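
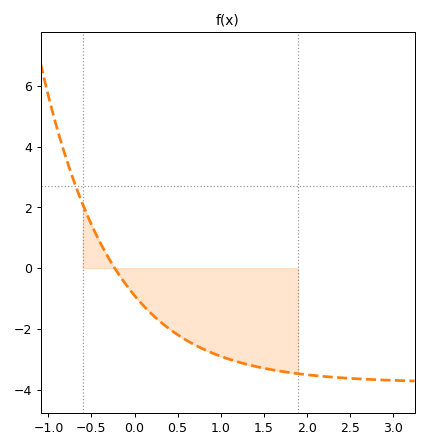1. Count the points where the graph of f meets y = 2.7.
1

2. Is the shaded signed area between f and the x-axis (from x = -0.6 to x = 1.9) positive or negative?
negative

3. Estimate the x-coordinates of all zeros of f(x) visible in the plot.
-0.2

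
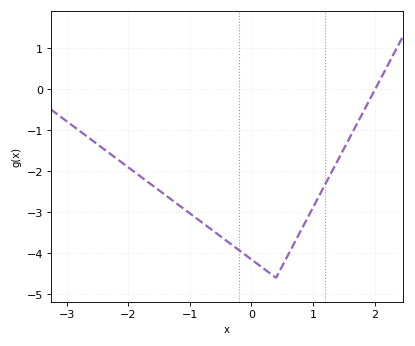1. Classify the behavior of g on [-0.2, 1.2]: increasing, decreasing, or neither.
neither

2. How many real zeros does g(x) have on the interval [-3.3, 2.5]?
1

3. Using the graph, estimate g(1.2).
-2.32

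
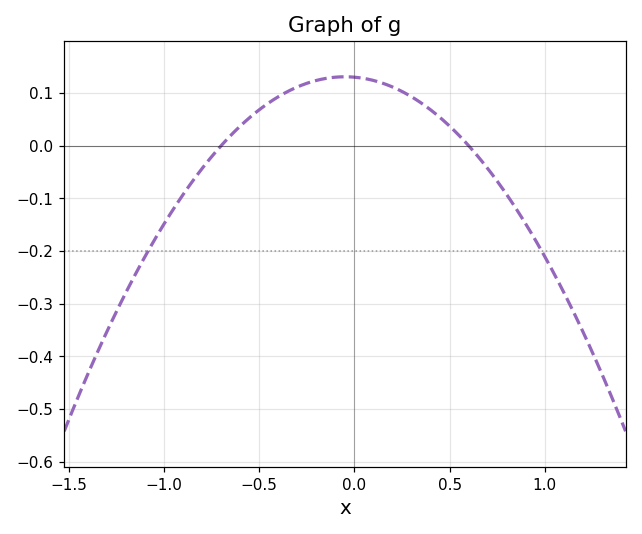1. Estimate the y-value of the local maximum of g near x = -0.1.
0.13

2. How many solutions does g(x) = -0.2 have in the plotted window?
2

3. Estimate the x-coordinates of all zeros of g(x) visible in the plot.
-0.7, 0.6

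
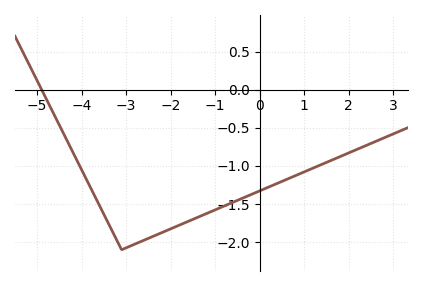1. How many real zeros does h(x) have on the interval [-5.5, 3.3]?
1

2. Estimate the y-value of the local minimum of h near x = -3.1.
-2.1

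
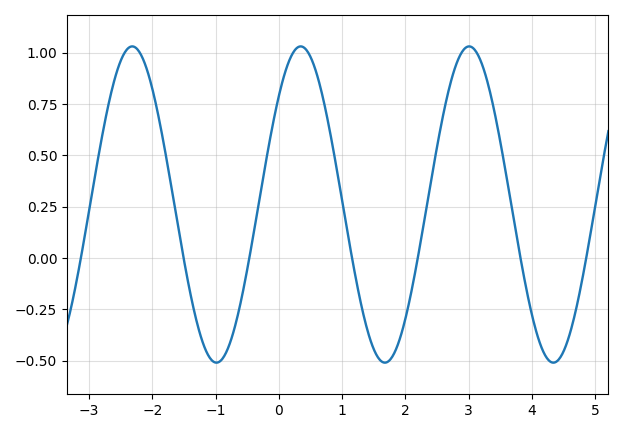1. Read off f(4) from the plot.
-0.28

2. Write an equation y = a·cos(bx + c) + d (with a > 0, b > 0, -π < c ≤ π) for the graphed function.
y = 0.77cos(2.4x - 0.81) + 0.26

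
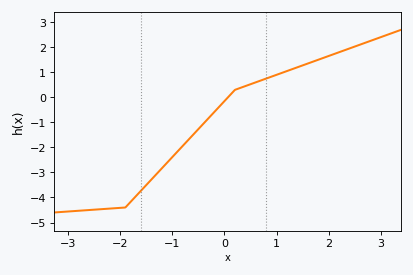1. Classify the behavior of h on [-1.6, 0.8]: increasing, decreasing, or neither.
increasing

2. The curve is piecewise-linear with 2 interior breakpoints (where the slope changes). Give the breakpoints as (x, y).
(-1.9, -4.4); (0.2, 0.3)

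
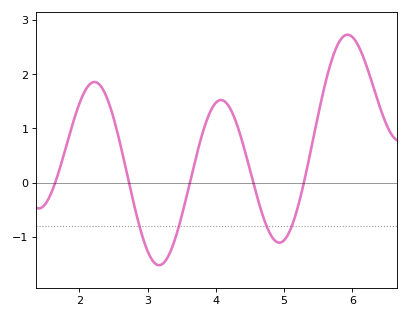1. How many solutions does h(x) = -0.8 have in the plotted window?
4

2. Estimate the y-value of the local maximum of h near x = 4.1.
1.5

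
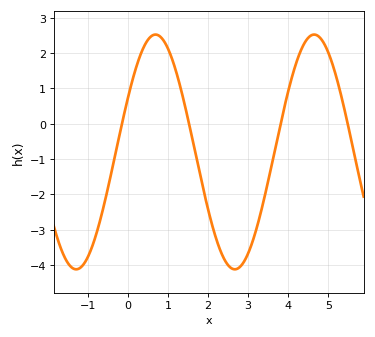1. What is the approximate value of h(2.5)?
-4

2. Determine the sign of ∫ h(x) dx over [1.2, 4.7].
negative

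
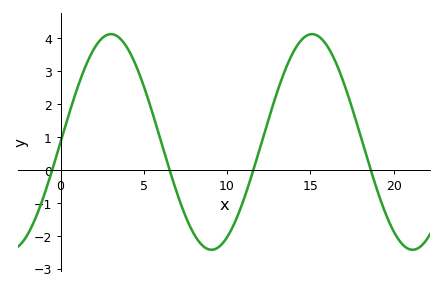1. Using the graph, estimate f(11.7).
0.2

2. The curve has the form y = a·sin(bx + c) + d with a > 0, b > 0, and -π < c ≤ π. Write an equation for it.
y = 3.28sin(0.52x + 0) + 0.85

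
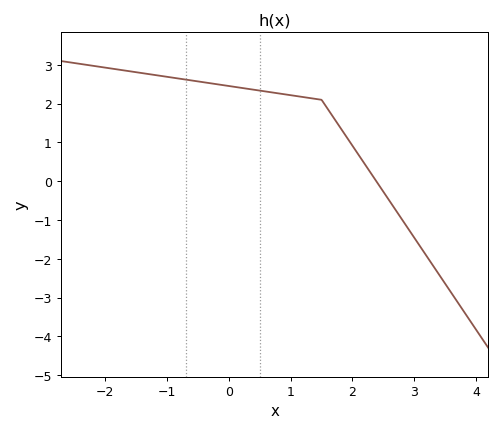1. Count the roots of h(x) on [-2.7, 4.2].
1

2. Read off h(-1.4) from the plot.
2.79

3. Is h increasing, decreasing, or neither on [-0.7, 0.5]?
decreasing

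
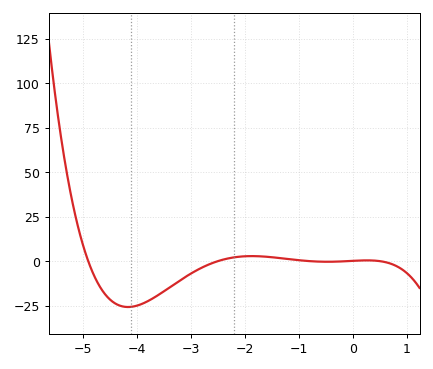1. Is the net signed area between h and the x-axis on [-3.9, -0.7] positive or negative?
negative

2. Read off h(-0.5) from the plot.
0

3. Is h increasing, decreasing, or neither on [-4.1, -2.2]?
increasing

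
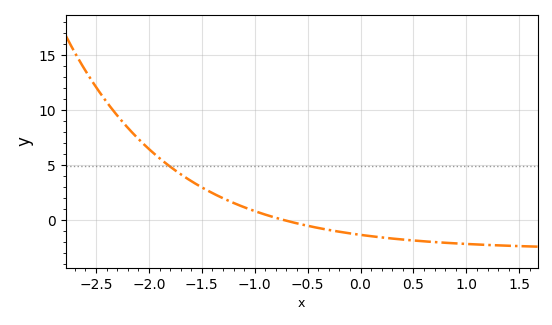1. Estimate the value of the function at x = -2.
6.5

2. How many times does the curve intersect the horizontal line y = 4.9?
1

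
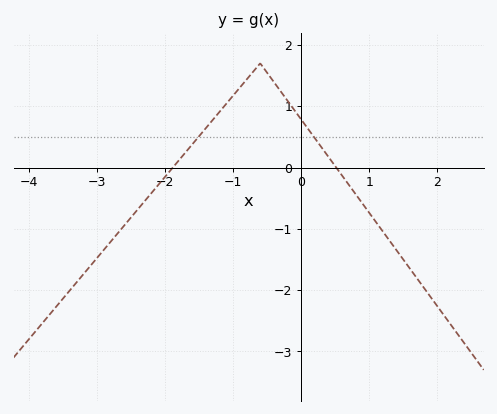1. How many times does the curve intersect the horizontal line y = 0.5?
2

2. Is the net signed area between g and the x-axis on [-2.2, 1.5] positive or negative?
positive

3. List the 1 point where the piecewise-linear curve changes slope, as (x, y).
(-0.6, 1.7)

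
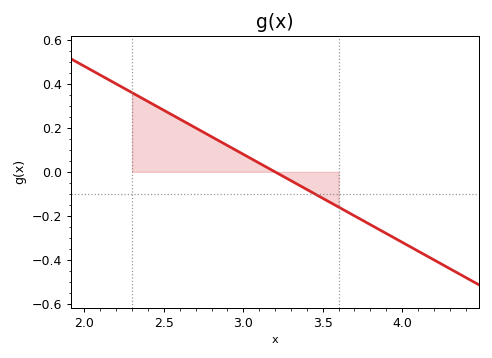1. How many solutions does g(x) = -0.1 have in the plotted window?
1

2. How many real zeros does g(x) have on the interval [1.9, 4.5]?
1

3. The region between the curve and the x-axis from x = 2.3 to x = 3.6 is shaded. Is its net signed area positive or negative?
positive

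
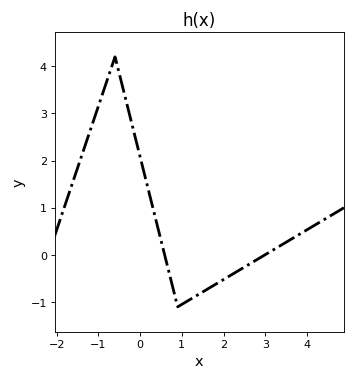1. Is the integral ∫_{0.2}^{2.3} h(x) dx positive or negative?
negative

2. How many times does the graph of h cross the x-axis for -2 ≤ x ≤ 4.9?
2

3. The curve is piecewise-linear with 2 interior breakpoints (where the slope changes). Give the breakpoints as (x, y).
(-0.6, 4.2); (0.9, -1.1)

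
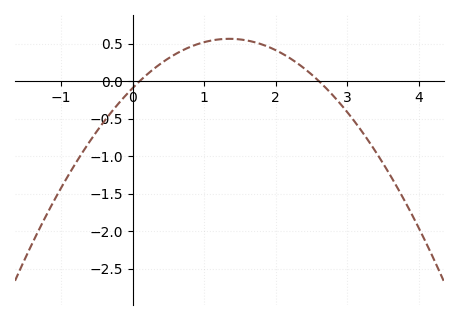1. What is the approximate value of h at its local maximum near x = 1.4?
0.55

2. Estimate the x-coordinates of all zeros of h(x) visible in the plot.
0.1, 2.6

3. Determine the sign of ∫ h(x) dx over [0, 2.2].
positive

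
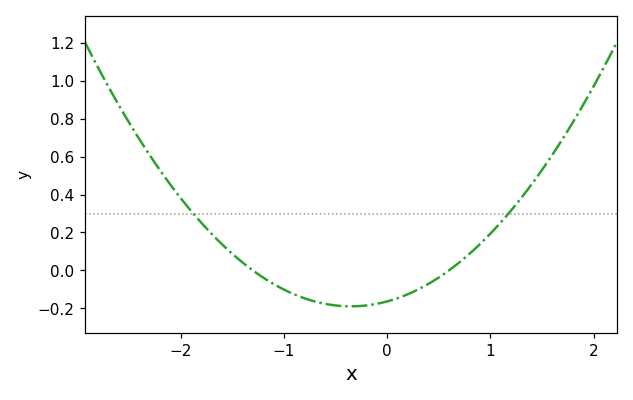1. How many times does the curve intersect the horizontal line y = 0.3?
2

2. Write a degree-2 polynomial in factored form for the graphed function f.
y = 0.21(x + 1.3)(x - 0.6)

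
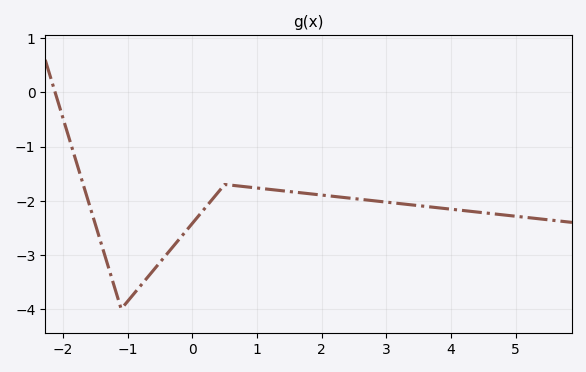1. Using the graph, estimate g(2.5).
-1.96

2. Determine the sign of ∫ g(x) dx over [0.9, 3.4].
negative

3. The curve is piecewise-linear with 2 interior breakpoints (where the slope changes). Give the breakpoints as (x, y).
(-1.1, -4); (0.5, -1.7)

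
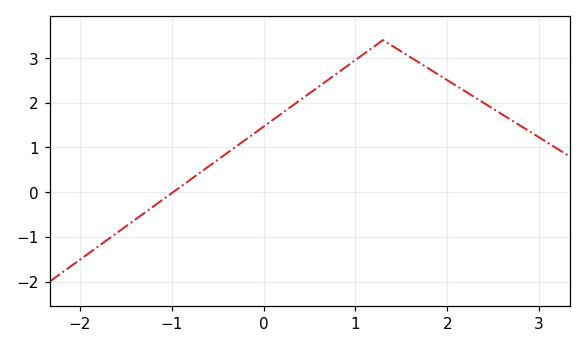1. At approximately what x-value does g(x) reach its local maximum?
1.3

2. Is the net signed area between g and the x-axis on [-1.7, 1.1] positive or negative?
positive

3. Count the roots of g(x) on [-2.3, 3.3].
1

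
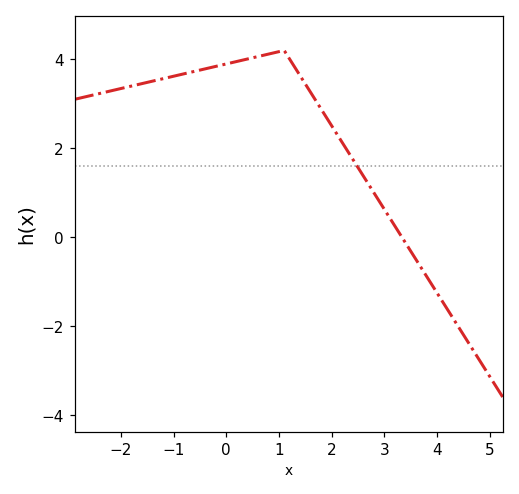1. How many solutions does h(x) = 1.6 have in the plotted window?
1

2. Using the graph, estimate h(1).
4.17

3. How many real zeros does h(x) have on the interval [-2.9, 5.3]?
1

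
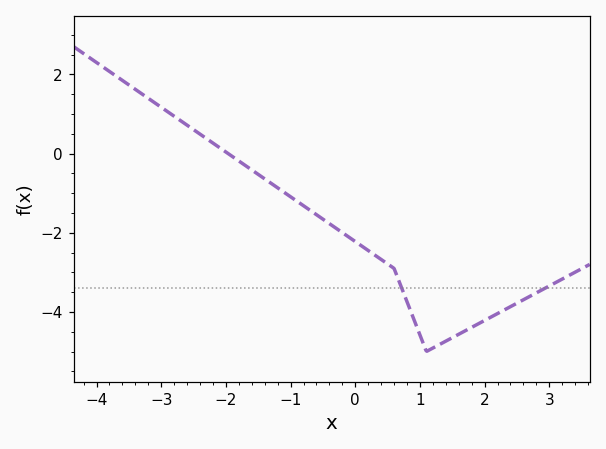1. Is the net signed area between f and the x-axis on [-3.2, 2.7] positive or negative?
negative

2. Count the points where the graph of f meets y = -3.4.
2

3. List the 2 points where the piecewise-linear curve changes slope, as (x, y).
(0.6, -2.9); (1.1, -5)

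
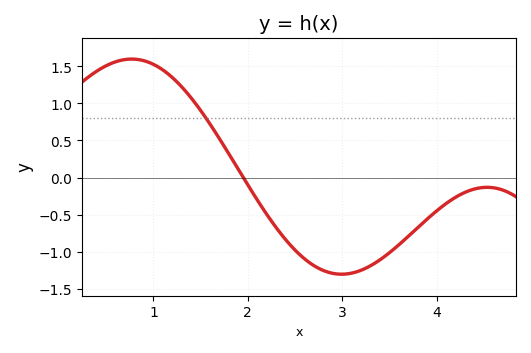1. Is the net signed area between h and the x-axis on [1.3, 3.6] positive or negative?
negative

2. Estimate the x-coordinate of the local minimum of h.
2.99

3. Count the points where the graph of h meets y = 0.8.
1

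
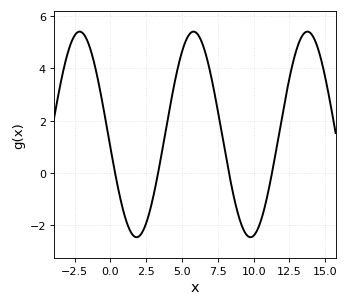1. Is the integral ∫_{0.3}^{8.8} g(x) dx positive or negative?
positive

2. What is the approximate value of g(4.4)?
3.24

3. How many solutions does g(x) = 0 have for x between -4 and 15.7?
4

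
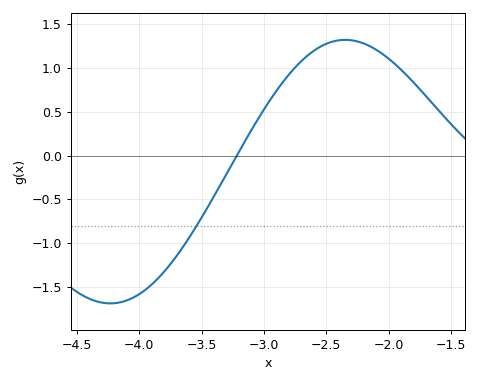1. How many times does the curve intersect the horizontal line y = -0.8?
1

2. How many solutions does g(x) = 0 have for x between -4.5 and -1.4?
1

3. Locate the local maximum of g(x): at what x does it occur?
-2.35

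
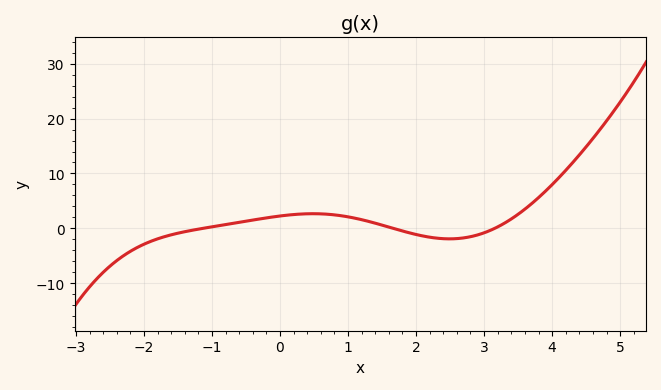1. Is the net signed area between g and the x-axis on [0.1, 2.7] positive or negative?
positive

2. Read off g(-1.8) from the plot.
-1.93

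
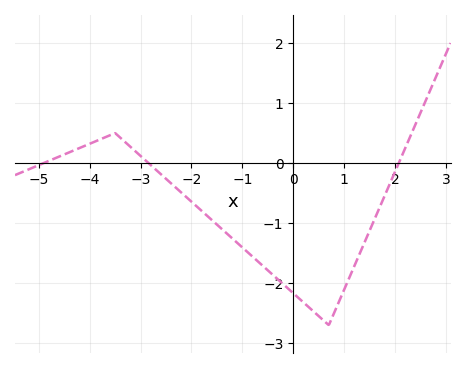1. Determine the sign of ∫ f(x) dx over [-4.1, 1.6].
negative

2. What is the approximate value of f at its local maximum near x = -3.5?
0.5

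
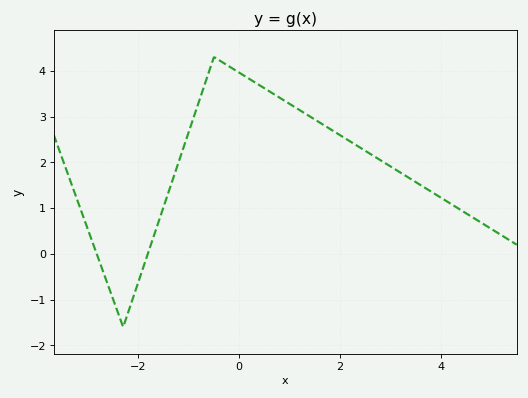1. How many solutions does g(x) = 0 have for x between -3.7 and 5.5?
2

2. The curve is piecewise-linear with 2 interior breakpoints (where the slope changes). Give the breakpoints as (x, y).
(-2.3, -1.6); (-0.5, 4.3)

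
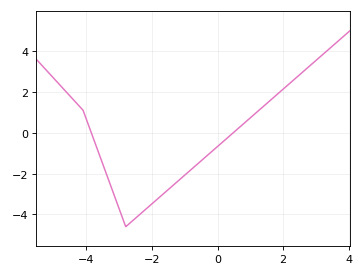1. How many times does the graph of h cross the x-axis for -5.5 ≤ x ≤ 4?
2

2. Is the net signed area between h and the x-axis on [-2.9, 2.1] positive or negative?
negative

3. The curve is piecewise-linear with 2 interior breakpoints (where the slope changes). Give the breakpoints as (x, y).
(-4.1, 1.1); (-2.8, -4.6)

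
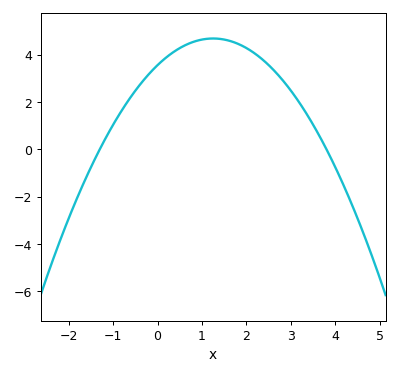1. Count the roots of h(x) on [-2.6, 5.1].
2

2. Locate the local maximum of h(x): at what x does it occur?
1.2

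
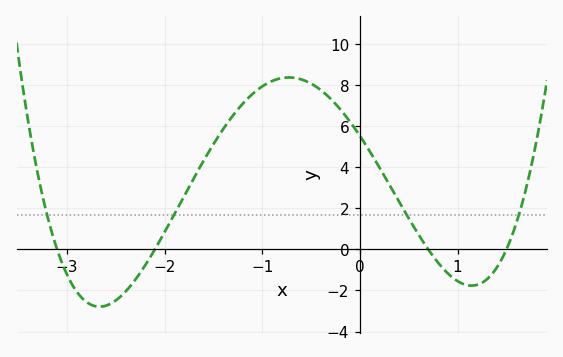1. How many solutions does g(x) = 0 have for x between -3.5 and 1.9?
4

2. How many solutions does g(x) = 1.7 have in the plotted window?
4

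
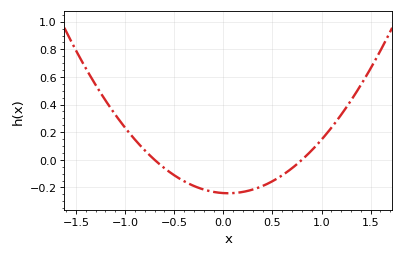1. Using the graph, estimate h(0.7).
-0.06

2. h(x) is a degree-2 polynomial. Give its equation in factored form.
y = 0.43(x + 0.7)(x - 0.8)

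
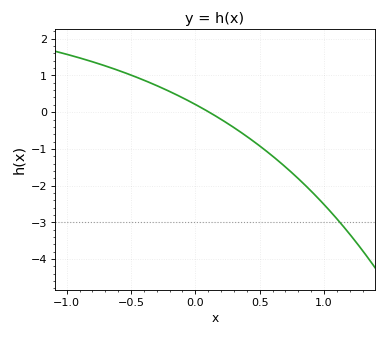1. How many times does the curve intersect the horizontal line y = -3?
1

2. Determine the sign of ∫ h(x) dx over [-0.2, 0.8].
negative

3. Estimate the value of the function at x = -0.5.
1.01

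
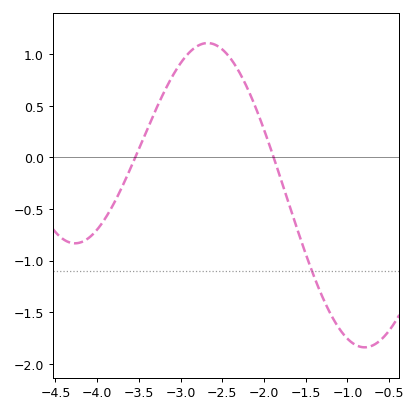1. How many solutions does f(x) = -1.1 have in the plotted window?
1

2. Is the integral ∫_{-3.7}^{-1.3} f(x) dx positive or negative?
positive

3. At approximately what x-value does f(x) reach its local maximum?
-2.68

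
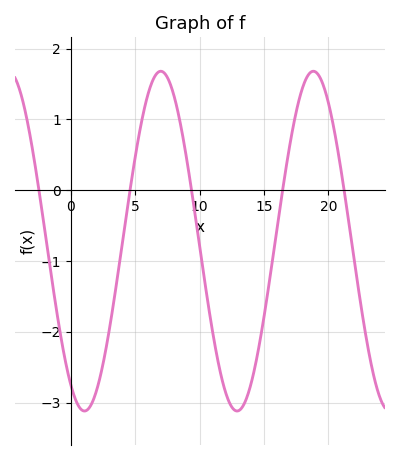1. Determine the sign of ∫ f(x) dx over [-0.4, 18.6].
negative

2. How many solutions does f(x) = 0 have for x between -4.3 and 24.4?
5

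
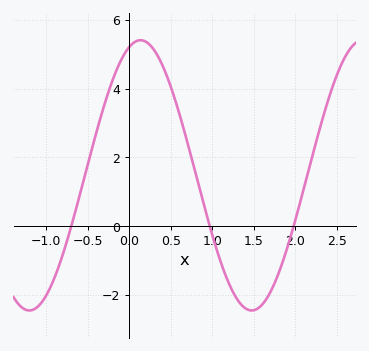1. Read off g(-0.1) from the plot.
4.82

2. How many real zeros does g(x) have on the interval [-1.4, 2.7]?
3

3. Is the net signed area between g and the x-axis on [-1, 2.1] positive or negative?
positive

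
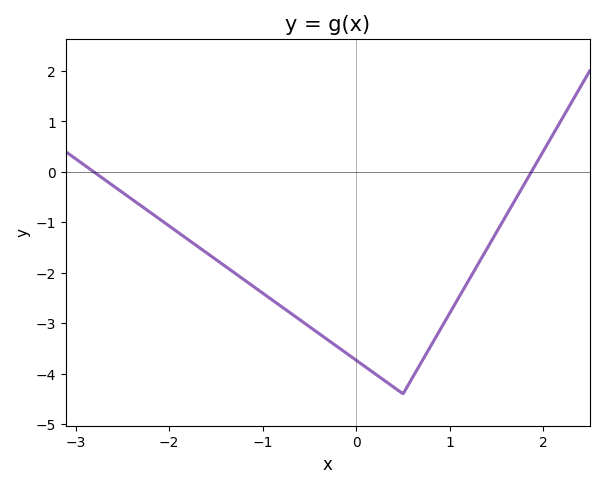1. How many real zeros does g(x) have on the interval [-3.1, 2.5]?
2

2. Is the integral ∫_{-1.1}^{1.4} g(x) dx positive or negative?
negative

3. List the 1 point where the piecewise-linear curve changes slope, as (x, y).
(0.5, -4.4)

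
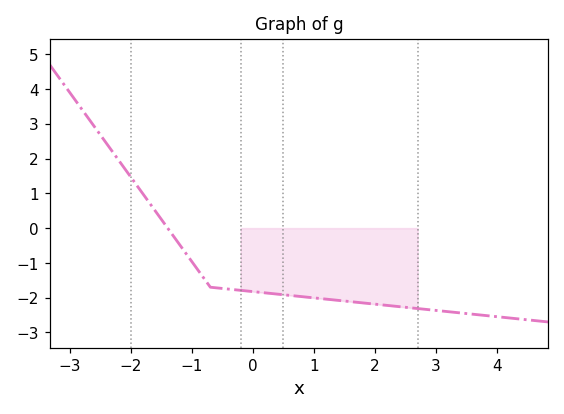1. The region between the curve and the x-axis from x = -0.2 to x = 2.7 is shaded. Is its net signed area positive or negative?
negative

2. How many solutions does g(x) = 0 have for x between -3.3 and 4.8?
1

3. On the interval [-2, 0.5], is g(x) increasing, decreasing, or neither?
decreasing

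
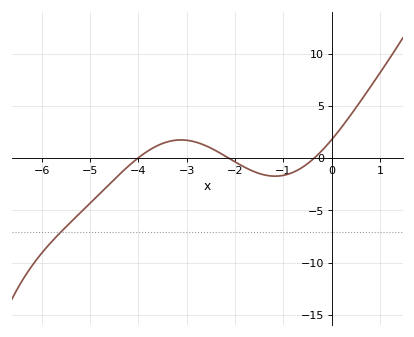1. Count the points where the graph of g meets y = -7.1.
1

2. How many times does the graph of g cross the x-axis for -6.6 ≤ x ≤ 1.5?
3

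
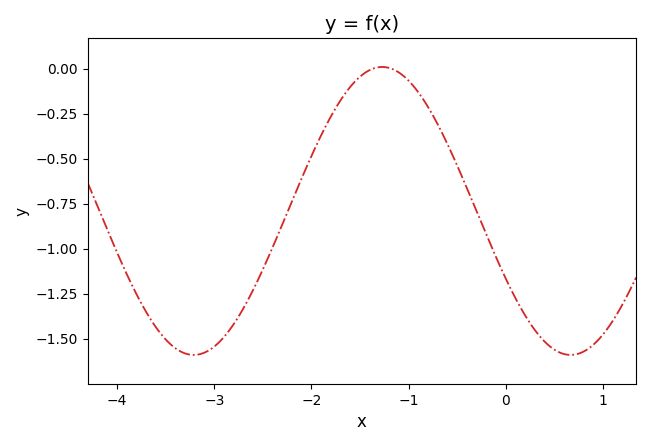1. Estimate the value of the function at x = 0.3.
-1.46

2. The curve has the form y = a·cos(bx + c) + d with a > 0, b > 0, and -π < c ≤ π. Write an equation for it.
y = 0.8cos(1.6x + 2.1) - 0.79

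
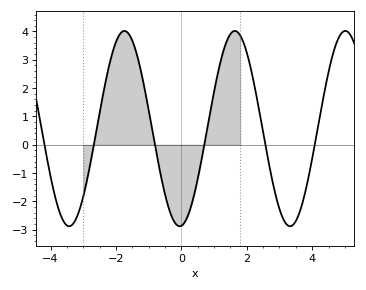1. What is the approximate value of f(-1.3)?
2.91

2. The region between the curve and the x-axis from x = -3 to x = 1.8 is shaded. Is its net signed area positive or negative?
positive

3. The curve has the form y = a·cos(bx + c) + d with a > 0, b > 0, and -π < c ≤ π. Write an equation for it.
y = 3.45cos(1.86x - 3.04) + 0.57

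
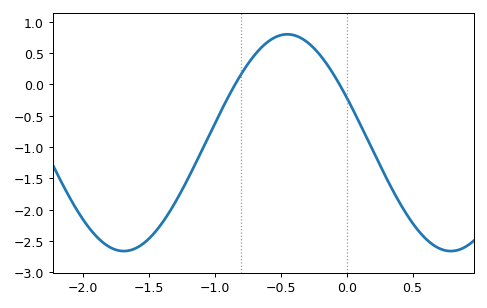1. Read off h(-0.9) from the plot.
-0.2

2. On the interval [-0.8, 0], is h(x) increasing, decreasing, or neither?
neither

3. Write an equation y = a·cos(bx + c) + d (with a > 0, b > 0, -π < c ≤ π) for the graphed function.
y = 1.73cos(2.53x + 1.14) - 0.93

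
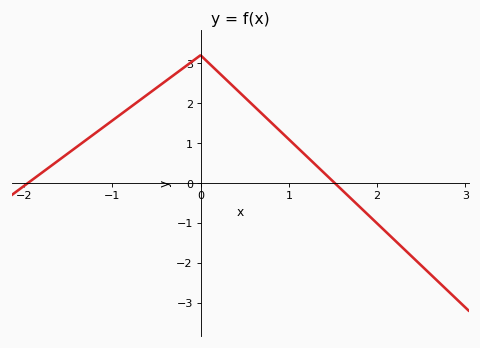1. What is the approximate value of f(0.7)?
1.7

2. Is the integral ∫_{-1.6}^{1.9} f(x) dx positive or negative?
positive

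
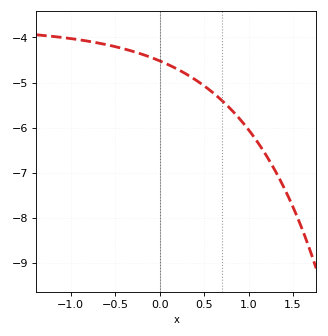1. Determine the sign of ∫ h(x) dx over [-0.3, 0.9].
negative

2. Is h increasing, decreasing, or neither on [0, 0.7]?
decreasing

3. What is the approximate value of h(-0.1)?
-4.44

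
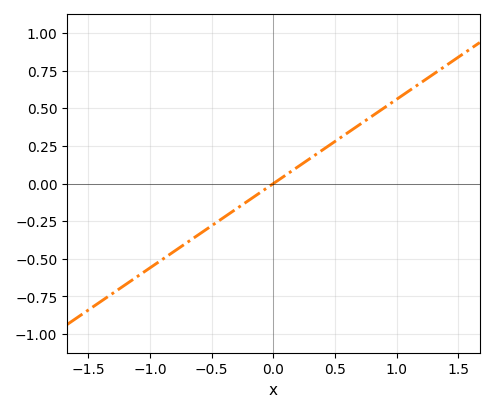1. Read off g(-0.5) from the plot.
-0.3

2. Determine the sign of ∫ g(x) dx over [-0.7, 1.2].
positive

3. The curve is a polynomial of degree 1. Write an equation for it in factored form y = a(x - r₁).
y = 0.56(x - 0)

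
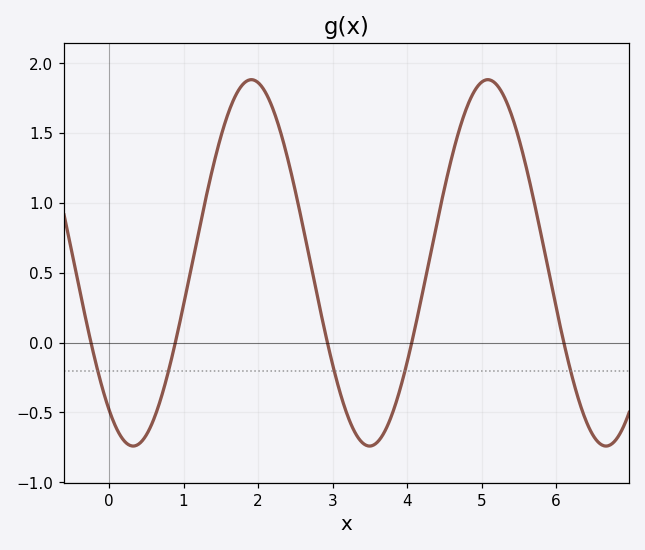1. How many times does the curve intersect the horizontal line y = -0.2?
5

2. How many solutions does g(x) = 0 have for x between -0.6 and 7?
5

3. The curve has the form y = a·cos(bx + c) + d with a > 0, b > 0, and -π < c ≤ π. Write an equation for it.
y = 1.31cos(1.98x + 2.5) + 0.57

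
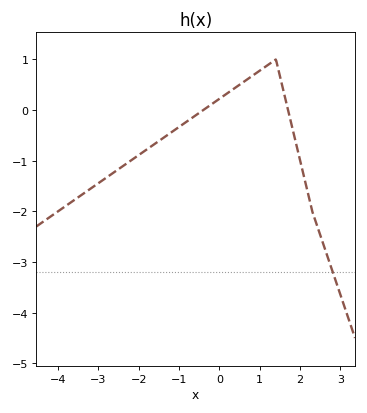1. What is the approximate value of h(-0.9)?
-0.277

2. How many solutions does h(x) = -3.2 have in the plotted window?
1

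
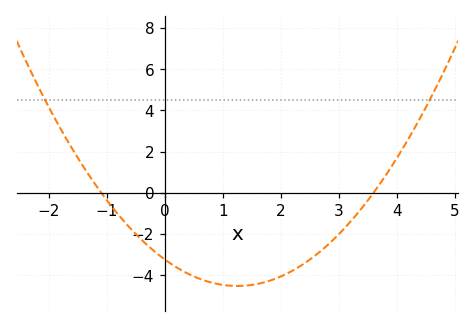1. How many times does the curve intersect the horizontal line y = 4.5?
2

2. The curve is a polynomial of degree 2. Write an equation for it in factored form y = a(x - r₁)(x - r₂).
y = 0.82(x + 1.1)(x - 3.6)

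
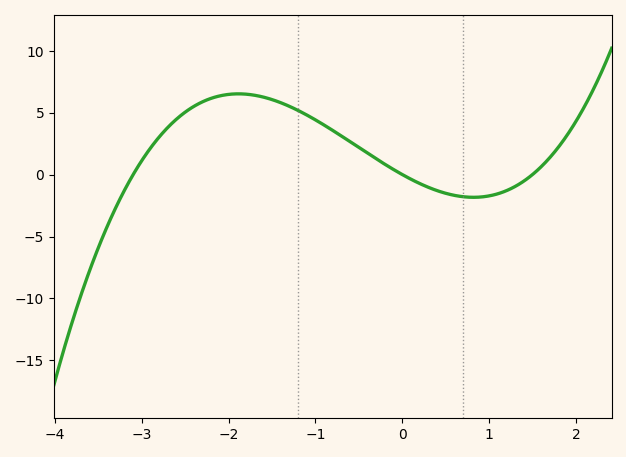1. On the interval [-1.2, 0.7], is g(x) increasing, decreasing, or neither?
decreasing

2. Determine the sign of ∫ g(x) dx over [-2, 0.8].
positive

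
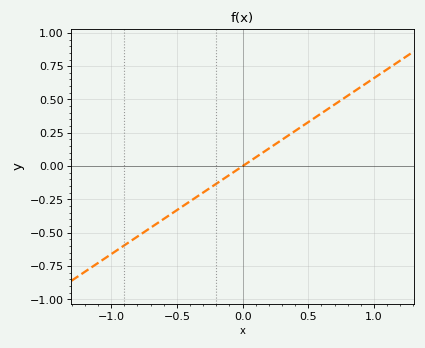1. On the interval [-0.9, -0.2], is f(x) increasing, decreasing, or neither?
increasing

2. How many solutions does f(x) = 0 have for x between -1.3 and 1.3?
1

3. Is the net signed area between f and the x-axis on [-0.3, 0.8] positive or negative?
positive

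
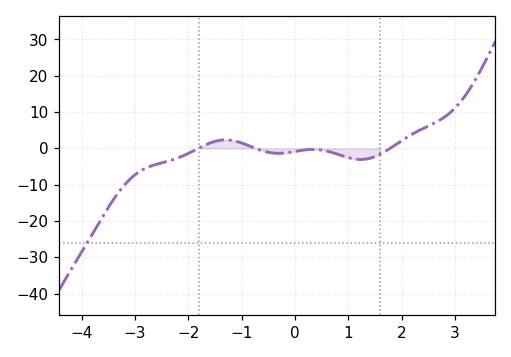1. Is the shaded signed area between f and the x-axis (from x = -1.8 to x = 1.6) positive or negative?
negative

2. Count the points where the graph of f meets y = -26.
1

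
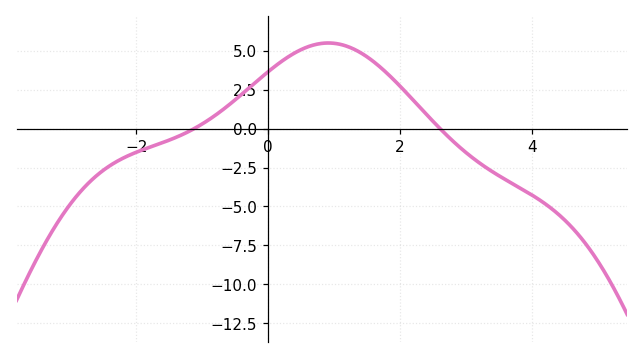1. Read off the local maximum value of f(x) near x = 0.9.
5.6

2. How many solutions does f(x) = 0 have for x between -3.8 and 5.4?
2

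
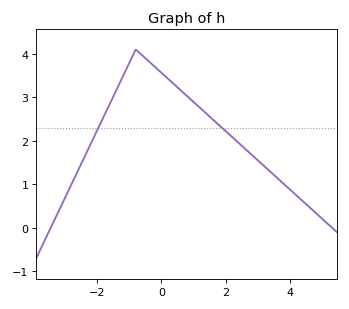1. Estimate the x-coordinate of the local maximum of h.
-0.8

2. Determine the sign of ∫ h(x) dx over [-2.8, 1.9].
positive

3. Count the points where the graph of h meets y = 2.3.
2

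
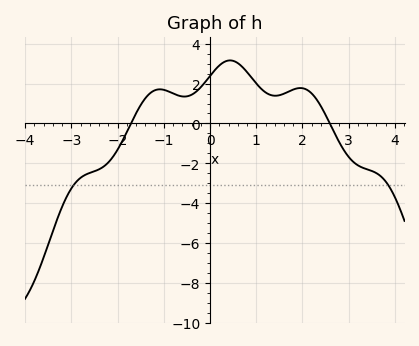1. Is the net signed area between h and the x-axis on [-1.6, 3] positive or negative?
positive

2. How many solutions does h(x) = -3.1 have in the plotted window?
2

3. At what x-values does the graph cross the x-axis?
-1.71, 2.59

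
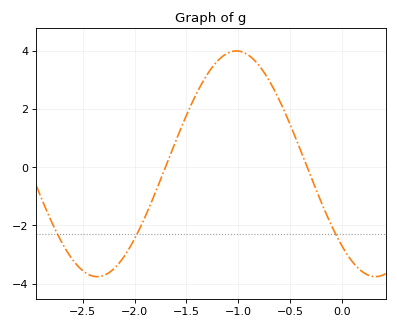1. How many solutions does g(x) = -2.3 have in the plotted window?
3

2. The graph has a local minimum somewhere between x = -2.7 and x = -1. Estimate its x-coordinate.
-2.36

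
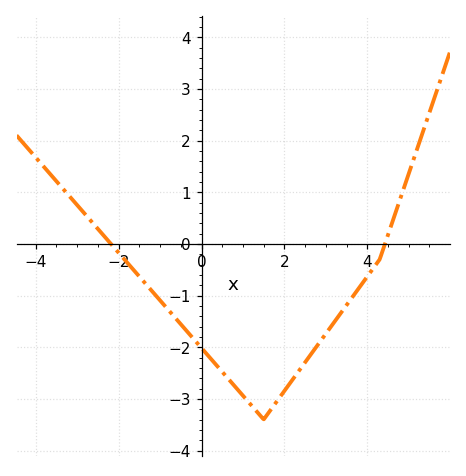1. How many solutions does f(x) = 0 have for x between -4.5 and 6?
2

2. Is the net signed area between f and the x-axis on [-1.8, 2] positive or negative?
negative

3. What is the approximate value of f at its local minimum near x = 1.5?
-3.4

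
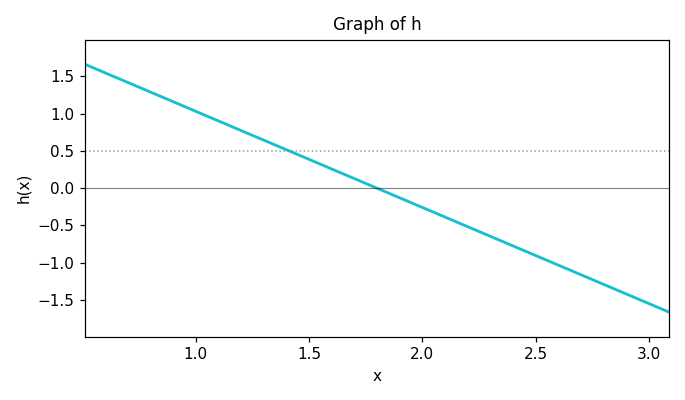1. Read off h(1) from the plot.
1.03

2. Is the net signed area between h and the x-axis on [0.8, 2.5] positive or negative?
positive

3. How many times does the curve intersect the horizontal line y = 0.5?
1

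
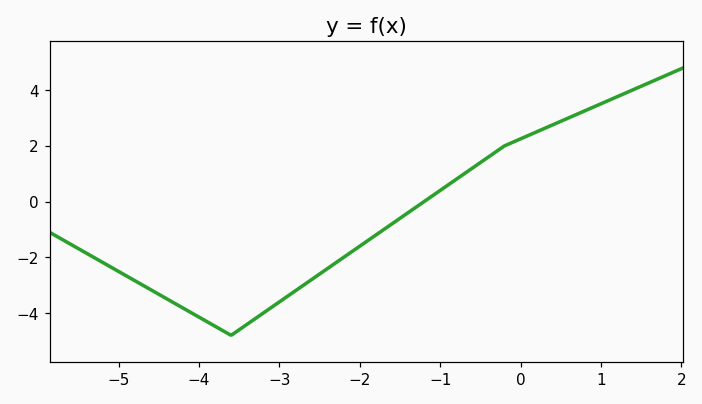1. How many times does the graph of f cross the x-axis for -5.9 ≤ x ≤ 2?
1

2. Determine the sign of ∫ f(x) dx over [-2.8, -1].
negative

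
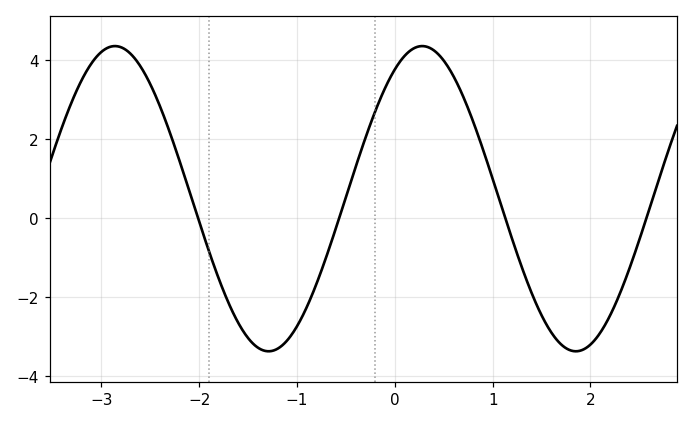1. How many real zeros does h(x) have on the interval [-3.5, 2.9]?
4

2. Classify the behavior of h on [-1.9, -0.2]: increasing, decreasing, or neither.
neither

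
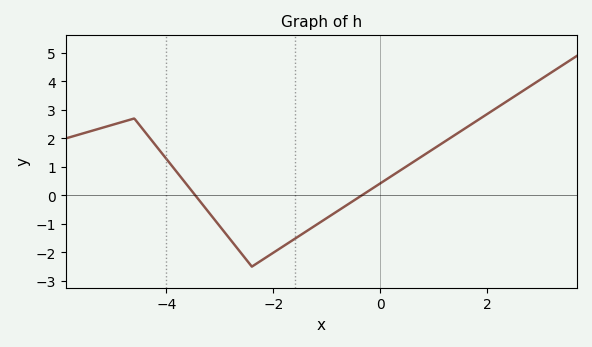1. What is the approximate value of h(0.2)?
0.7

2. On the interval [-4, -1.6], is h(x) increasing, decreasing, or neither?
neither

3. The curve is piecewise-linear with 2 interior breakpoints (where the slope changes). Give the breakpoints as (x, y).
(-4.6, 2.7); (-2.4, -2.5)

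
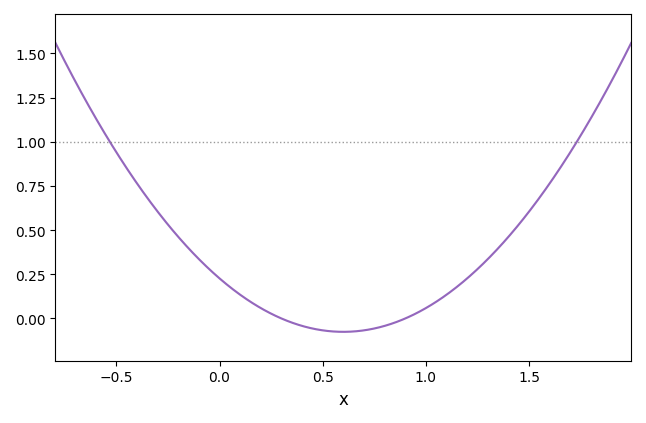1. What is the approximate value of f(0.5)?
-0.067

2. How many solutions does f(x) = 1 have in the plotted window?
2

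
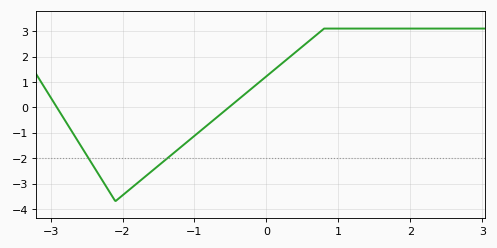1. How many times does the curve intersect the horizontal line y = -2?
2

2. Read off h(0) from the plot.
1.2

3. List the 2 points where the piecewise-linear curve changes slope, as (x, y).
(-2.1, -3.7); (0.8, 3.1)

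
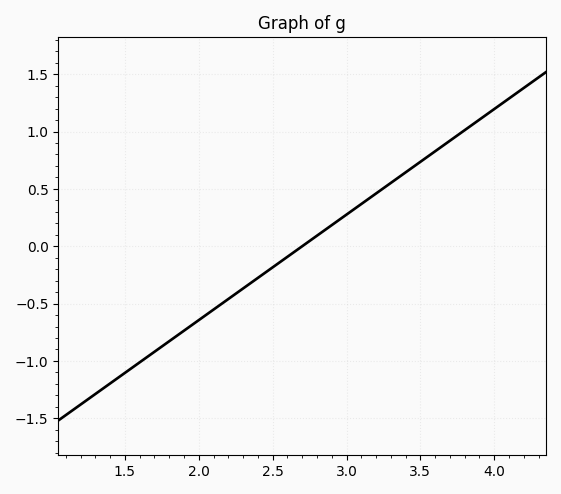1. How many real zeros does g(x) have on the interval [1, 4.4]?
1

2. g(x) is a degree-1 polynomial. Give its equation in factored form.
y = 0.92(x - 2.7)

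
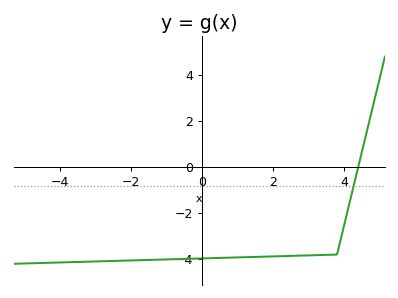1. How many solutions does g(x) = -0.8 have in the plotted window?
1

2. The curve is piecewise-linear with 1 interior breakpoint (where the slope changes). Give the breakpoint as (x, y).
(3.8, -3.8)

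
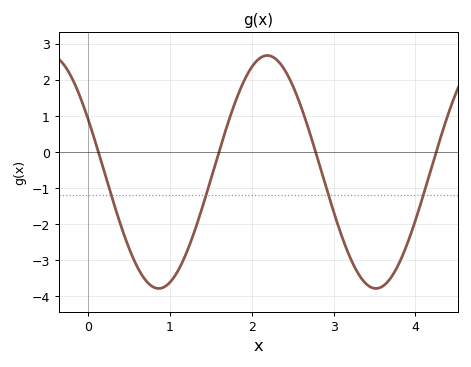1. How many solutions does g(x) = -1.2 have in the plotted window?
4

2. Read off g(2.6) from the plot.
1.27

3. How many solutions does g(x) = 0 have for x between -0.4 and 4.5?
4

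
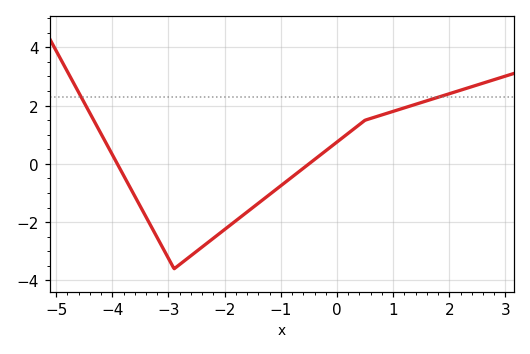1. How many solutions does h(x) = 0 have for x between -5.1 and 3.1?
2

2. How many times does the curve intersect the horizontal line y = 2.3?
2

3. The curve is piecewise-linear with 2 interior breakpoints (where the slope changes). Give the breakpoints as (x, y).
(-2.9, -3.6); (0.5, 1.5)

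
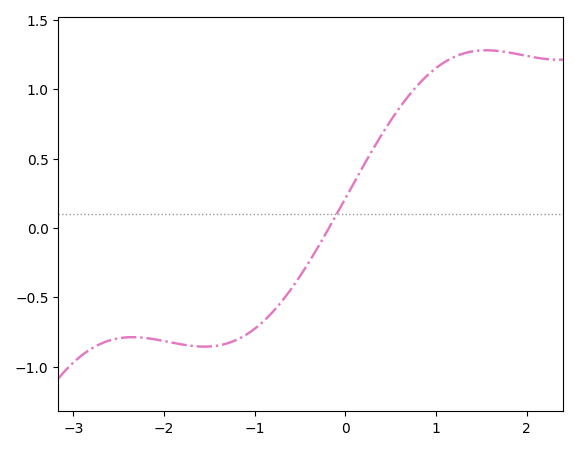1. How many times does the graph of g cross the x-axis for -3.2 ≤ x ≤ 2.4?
1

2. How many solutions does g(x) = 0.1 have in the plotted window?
1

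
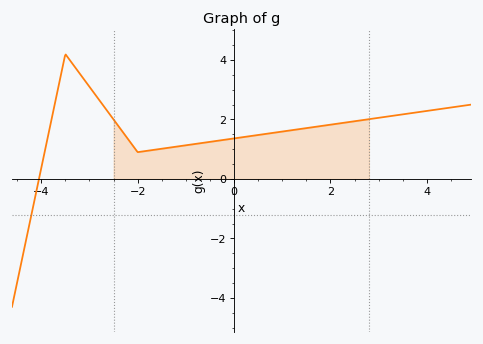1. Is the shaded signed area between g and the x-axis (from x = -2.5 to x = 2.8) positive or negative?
positive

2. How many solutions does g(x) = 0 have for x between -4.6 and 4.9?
1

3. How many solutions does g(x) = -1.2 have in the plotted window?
1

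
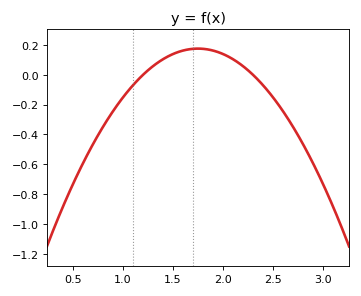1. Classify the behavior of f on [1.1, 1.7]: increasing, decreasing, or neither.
increasing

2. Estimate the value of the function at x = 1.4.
0.1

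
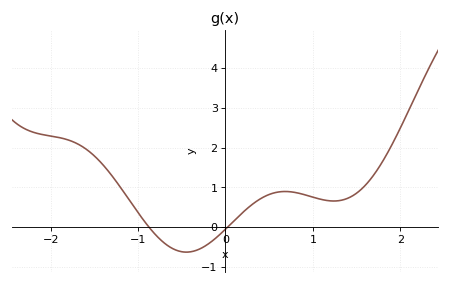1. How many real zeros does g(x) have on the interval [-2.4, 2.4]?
2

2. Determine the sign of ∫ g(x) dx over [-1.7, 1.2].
positive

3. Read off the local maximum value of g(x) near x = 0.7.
0.899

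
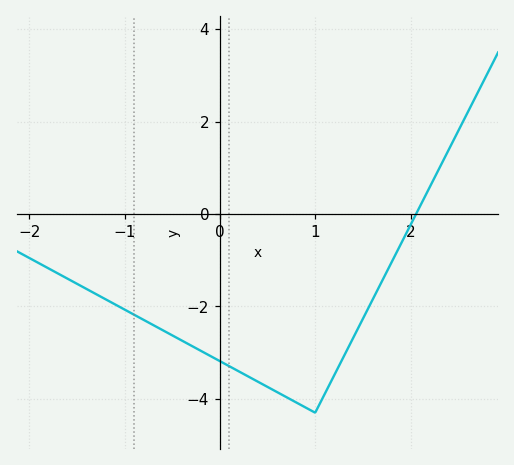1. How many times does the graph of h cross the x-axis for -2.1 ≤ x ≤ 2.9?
1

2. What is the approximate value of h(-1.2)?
-1.8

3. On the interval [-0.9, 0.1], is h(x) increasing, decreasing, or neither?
decreasing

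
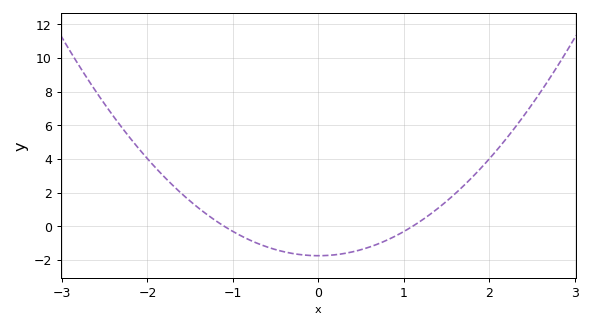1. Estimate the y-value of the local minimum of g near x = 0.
-1.8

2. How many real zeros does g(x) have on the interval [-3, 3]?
2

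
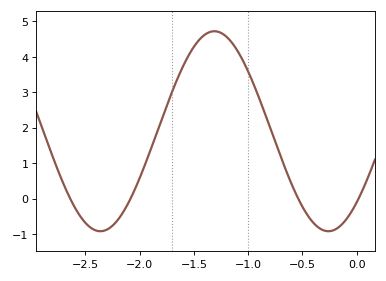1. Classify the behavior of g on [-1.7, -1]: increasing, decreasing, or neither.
neither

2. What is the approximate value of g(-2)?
0.579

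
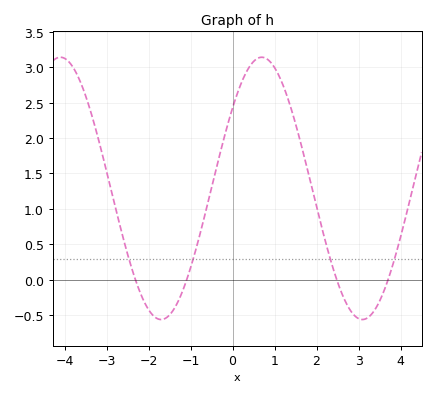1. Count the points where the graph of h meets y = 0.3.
4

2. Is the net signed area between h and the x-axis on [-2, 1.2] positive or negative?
positive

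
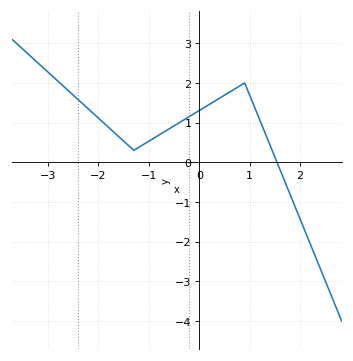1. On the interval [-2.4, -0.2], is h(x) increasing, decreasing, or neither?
neither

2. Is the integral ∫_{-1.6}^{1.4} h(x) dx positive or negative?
positive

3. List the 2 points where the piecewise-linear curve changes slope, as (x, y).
(-1.3, 0.3); (0.9, 2)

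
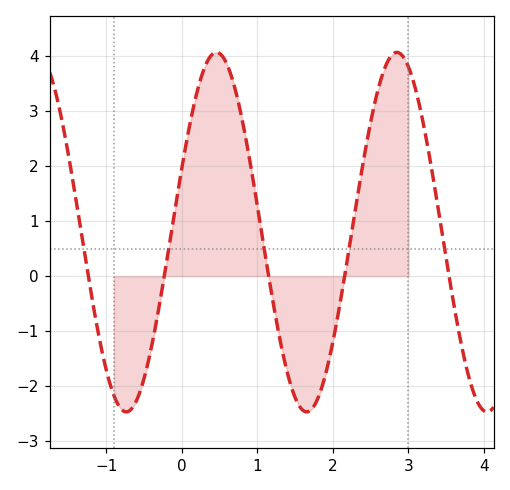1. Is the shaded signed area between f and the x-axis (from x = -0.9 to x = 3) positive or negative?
positive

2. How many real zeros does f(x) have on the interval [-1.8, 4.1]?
5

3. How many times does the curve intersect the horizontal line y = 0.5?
5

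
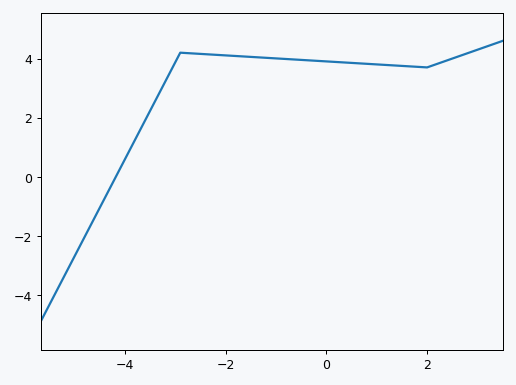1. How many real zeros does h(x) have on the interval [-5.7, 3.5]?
1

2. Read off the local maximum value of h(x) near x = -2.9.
4.2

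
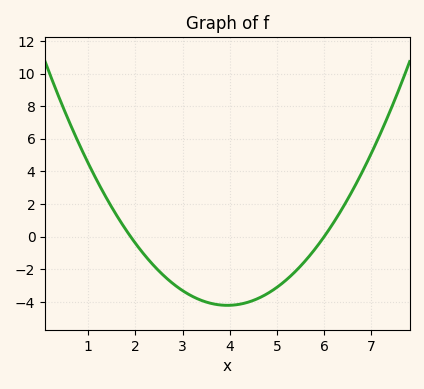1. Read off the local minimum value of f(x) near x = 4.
-4.2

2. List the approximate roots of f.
2, 6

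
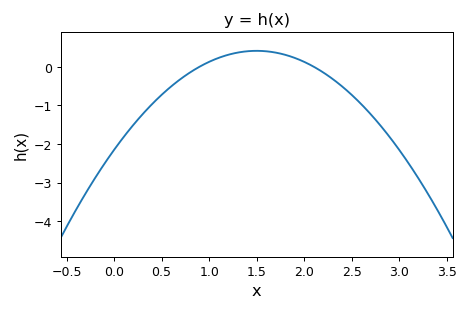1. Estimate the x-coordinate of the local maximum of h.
1.5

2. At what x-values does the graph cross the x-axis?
0.9, 2.1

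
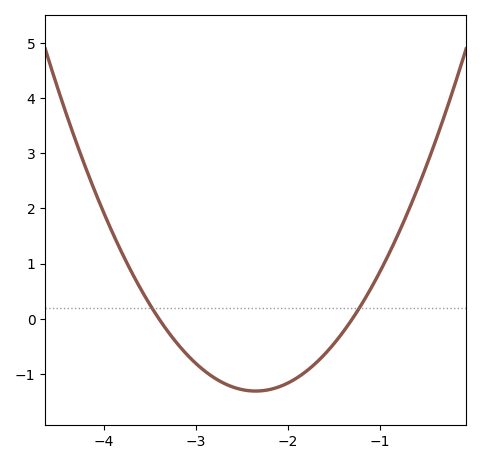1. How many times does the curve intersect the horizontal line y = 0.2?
2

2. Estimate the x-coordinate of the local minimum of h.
-2.35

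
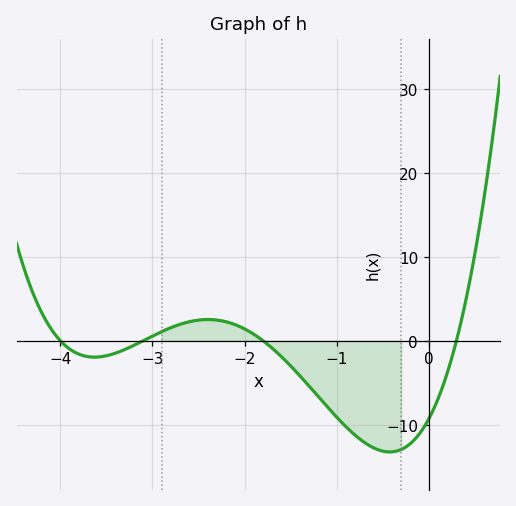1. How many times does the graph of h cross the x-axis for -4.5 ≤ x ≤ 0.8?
4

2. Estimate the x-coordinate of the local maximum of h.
-2.4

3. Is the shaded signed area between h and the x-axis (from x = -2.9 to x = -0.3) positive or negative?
negative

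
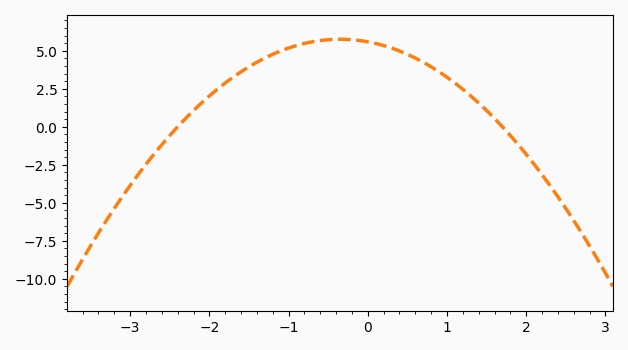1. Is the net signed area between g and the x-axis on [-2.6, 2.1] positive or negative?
positive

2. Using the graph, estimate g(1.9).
-1.2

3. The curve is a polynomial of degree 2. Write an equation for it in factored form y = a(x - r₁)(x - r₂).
y = -1.37(x + 2.4)(x - 1.7)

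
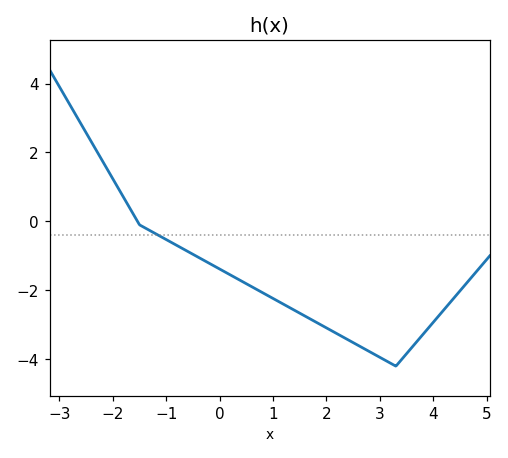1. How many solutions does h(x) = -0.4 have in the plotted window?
1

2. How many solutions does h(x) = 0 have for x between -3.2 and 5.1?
1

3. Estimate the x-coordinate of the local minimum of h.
3.2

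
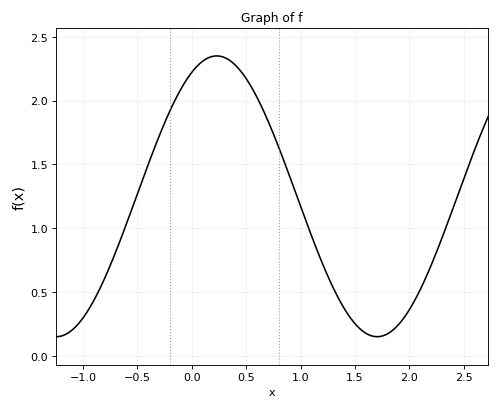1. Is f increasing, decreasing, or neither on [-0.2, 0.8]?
neither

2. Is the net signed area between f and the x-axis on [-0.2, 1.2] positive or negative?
positive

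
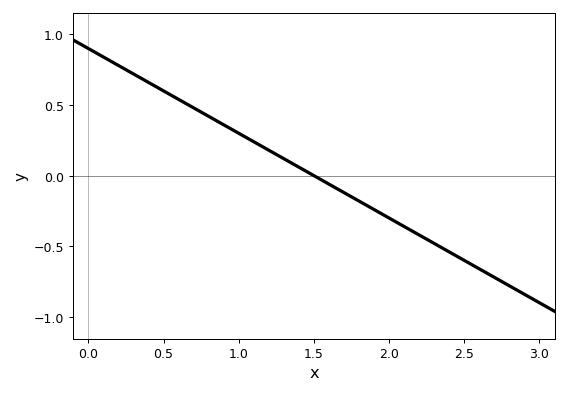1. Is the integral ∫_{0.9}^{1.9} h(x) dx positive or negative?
positive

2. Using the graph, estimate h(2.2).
-0.4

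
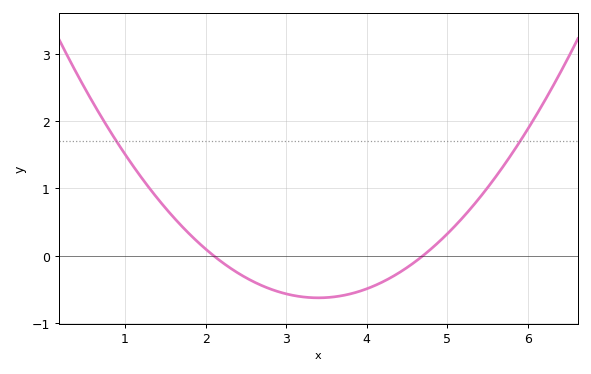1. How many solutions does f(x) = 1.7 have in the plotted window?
2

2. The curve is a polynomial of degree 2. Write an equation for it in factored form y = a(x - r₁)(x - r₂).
y = 0.37(x - 2.1)(x - 4.7)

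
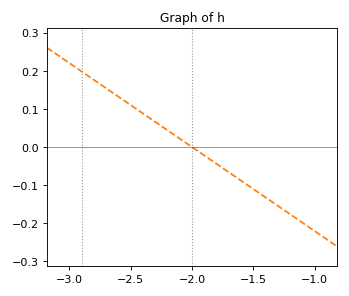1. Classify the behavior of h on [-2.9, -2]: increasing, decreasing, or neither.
decreasing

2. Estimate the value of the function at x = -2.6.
0.13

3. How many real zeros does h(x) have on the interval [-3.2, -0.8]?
1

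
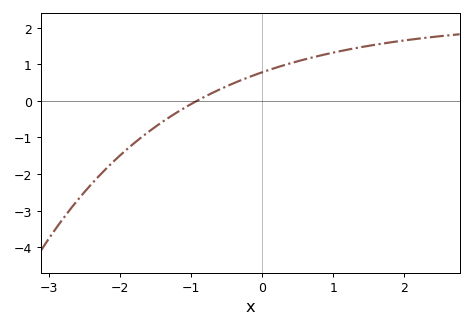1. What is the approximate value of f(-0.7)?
0.2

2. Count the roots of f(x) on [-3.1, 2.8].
1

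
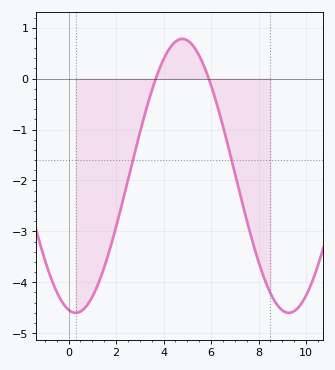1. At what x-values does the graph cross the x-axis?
3.67, 5.9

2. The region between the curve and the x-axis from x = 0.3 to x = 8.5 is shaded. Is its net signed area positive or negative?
negative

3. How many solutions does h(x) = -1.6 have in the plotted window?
2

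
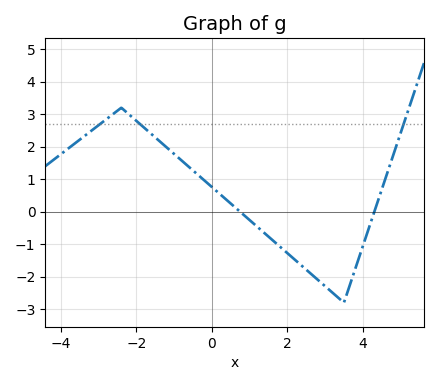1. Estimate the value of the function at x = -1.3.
2.08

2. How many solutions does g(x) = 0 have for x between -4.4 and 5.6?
2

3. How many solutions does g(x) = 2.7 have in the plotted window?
3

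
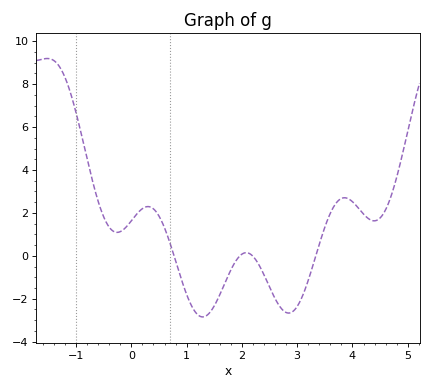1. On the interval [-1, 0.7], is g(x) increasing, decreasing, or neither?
neither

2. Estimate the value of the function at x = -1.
6.66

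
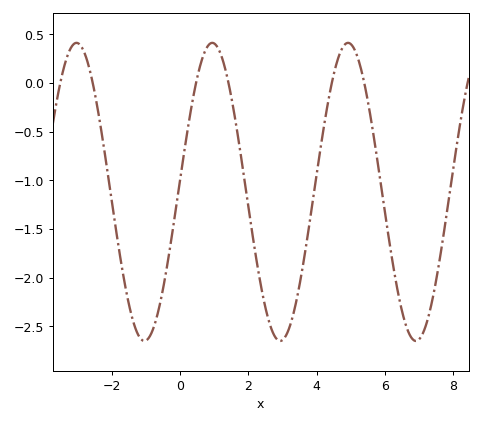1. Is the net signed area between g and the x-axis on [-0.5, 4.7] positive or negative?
negative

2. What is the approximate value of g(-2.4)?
-0.293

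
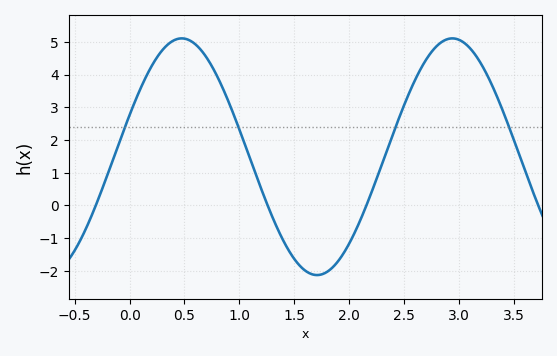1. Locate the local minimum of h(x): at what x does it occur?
1.7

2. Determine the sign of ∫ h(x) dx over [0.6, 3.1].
positive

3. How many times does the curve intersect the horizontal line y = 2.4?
4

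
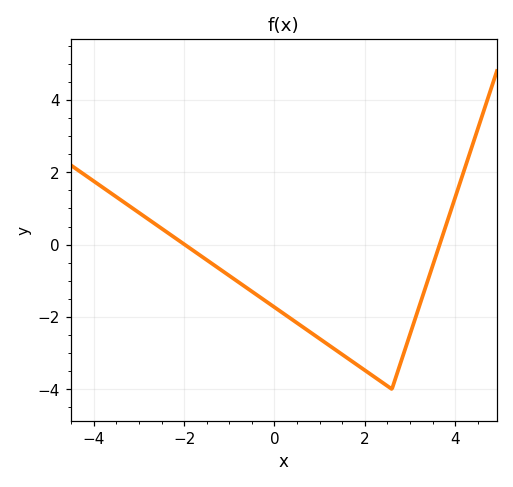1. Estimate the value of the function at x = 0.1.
-1.82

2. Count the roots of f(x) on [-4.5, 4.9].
2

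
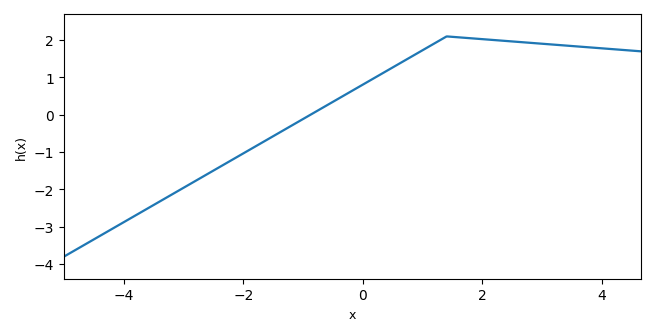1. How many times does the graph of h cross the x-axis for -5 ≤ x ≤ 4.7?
1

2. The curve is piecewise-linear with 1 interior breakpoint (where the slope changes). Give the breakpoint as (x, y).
(1.4, 2.1)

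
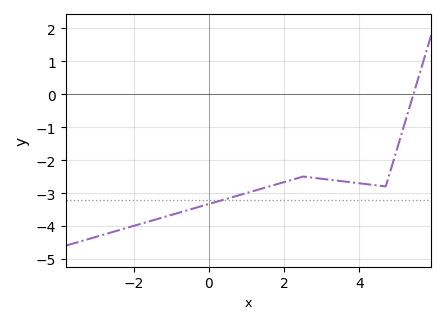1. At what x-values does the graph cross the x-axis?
5.44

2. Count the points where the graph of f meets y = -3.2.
1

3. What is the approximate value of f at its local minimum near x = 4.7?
-2.8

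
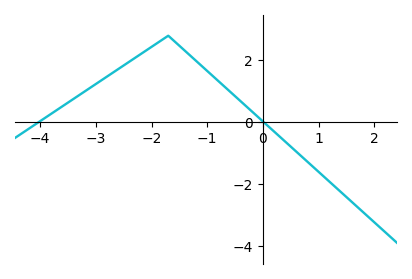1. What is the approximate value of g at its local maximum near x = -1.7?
2.8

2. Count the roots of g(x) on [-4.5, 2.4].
2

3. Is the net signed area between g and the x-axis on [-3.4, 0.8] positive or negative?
positive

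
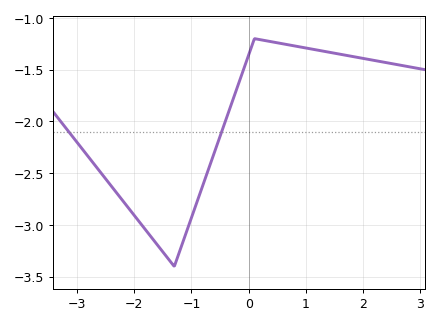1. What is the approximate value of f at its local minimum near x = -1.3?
-3.4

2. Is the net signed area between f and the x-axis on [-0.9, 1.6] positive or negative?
negative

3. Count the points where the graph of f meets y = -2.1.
2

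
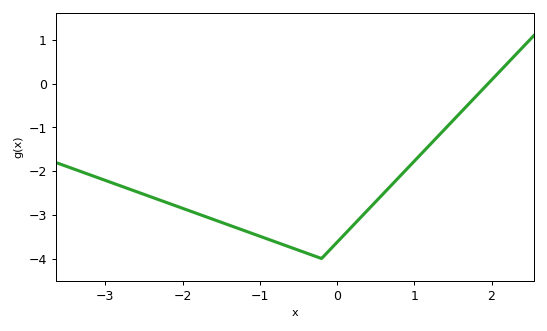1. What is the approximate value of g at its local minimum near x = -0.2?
-4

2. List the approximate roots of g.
1.95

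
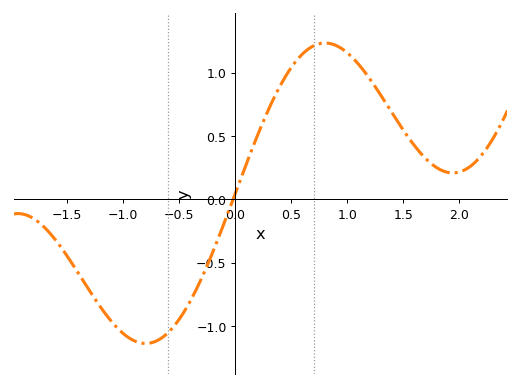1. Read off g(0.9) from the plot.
1.2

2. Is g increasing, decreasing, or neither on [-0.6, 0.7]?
increasing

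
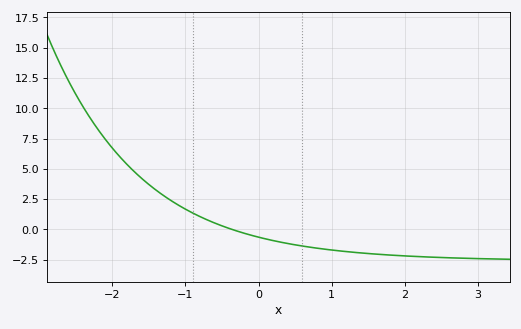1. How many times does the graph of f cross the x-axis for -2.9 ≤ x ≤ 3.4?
1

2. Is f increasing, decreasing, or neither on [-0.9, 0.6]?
decreasing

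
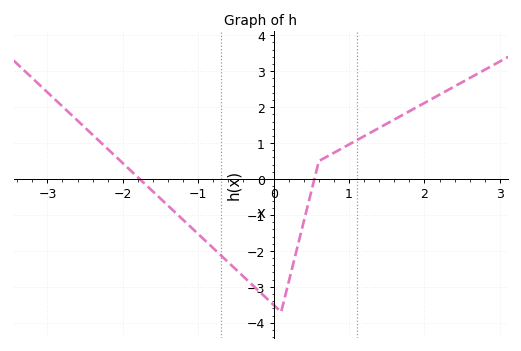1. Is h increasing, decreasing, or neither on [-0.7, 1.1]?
neither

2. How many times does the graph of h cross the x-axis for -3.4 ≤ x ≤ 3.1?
2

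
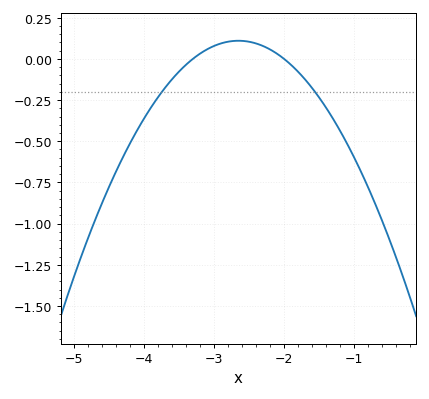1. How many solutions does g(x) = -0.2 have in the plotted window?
2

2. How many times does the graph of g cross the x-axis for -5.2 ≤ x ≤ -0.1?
2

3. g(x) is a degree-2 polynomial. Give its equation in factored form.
y = -0.26(x + 3.3)(x + 2)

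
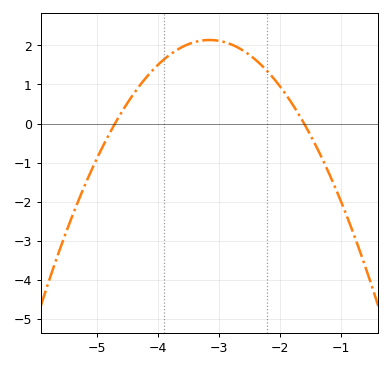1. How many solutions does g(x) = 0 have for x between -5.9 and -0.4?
2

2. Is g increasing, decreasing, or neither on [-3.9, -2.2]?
neither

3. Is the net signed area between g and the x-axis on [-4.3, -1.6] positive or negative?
positive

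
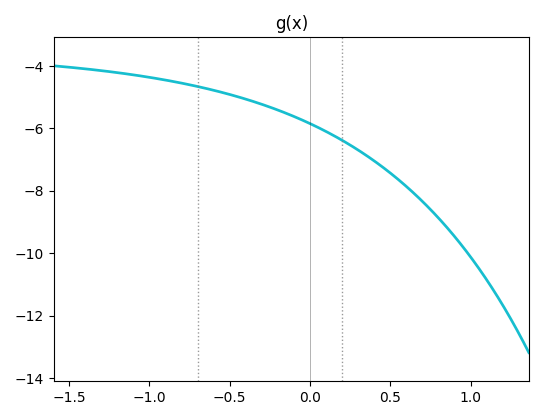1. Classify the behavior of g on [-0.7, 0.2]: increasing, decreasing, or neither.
decreasing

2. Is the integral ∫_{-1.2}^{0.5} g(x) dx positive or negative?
negative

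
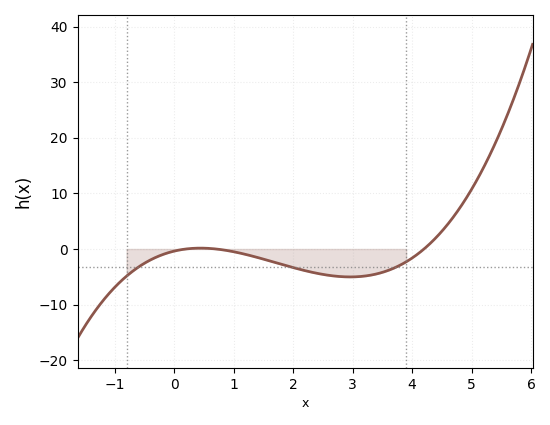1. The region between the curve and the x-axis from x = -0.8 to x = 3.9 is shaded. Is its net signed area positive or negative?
negative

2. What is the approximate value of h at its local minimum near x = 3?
-5.03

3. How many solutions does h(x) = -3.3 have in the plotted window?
3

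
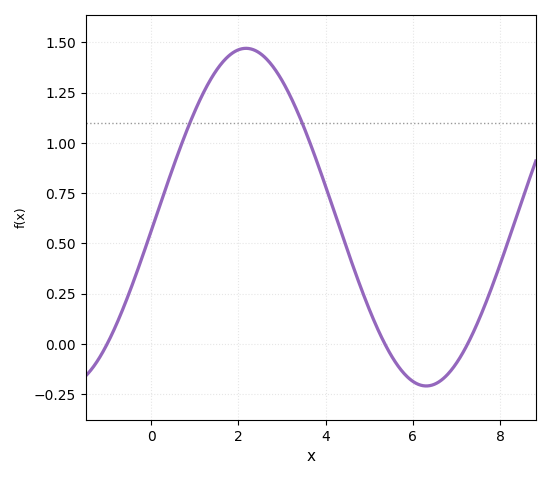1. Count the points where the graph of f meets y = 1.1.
2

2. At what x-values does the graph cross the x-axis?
-1, 5.4, 7.2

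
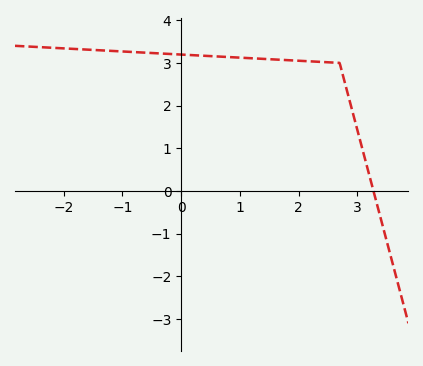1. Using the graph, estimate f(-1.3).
3.3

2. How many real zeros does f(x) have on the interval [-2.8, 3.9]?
1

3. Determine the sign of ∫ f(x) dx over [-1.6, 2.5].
positive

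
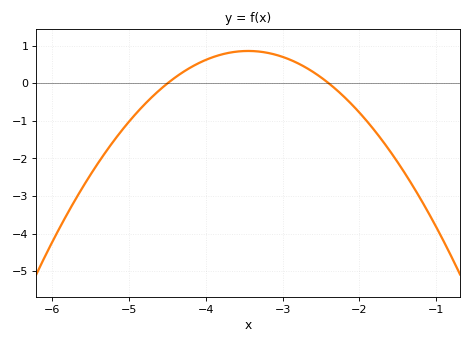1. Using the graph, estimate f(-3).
0.702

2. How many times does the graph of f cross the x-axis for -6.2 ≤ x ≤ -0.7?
2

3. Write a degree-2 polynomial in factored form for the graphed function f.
y = -0.78(x + 4.5)(x + 2.4)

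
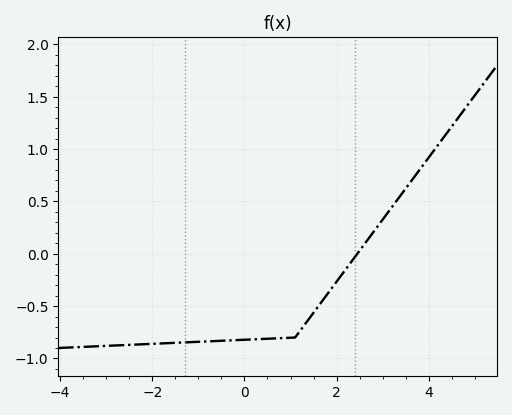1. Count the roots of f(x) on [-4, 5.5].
1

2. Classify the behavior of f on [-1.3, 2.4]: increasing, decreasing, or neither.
increasing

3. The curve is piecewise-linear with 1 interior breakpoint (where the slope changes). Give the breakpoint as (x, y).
(1.1, -0.8)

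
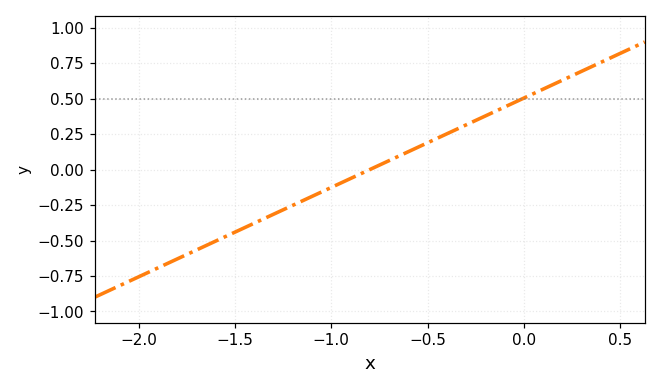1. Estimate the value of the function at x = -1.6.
-0.5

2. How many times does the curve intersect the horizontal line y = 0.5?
1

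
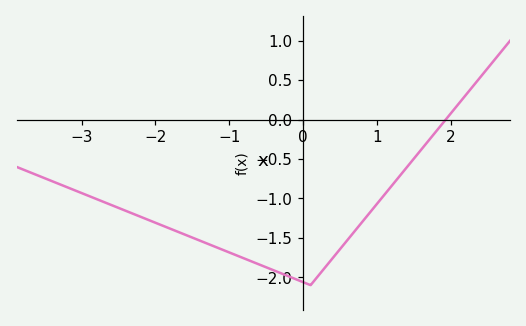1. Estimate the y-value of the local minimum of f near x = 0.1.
-2.1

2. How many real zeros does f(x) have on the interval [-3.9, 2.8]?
1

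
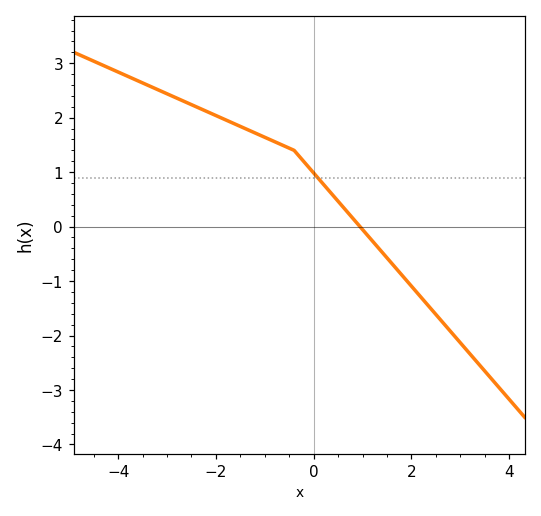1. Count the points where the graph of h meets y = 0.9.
1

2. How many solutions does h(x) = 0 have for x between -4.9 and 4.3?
1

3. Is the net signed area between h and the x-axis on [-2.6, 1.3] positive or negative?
positive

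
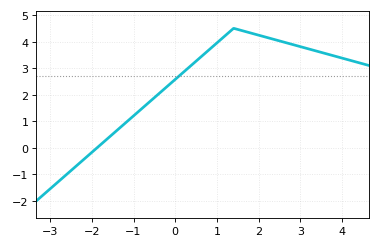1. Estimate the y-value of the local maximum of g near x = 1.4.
4.5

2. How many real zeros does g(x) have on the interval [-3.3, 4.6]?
1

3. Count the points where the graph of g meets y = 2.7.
1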